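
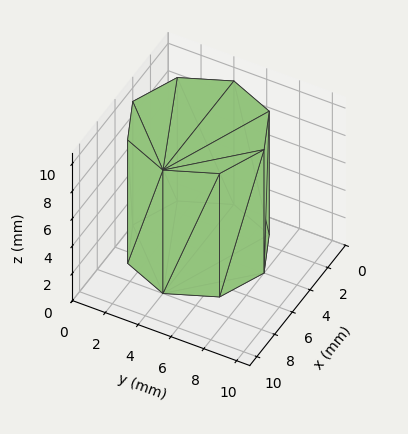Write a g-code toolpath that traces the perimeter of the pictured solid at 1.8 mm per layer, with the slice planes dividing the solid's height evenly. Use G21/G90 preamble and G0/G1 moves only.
Reading the render: the shape is a regular 8-sided prism (a cylinder approximated with 8 flat sides), circumscribed radius ≈ 4 mm, height ≈ 9 mm (dimensions read to the nearest mm from the axis ticks). For the g-code, the solid's height is divided into equal slices at the stated Δz and each level perimeter traced with G1 moves after a G0 lift.

; perimeter-only toolpath
G21 ; units = mm
G90 ; absolute positioning
G28 ; home
; layer 1
G0 Z1.8
G0 X8.0 Y4.0
G1 X6.8 Y6.8
G1 X4.0 Y8.0
G1 X1.2 Y6.8
G1 X0.0 Y4.0
G1 X1.2 Y1.2
G1 X4.0 Y0.0
G1 X6.8 Y1.2
G1 X8.0 Y4.0
; layer 2
G0 Z3.6
G0 X8.0 Y4.0
G1 X6.8 Y6.8
G1 X4.0 Y8.0
G1 X1.2 Y6.8
G1 X0.0 Y4.0
G1 X1.2 Y1.2
G1 X4.0 Y0.0
G1 X6.8 Y1.2
G1 X8.0 Y4.0
; layer 3
G0 Z5.4
G0 X8.0 Y4.0
G1 X6.8 Y6.8
G1 X4.0 Y8.0
G1 X1.2 Y6.8
G1 X0.0 Y4.0
G1 X1.2 Y1.2
G1 X4.0 Y0.0
G1 X6.8 Y1.2
G1 X8.0 Y4.0
; layer 4
G0 Z7.2
G0 X8.0 Y4.0
G1 X6.8 Y6.8
G1 X4.0 Y8.0
G1 X1.2 Y6.8
G1 X0.0 Y4.0
G1 X1.2 Y1.2
G1 X4.0 Y0.0
G1 X6.8 Y1.2
G1 X8.0 Y4.0
; layer 5
G0 Z9.0
G0 X8.0 Y4.0
G1 X6.8 Y6.8
G1 X4.0 Y8.0
G1 X1.2 Y6.8
G1 X0.0 Y4.0
G1 X1.2 Y1.2
G1 X4.0 Y0.0
G1 X6.8 Y1.2
G1 X8.0 Y4.0
M2 ; end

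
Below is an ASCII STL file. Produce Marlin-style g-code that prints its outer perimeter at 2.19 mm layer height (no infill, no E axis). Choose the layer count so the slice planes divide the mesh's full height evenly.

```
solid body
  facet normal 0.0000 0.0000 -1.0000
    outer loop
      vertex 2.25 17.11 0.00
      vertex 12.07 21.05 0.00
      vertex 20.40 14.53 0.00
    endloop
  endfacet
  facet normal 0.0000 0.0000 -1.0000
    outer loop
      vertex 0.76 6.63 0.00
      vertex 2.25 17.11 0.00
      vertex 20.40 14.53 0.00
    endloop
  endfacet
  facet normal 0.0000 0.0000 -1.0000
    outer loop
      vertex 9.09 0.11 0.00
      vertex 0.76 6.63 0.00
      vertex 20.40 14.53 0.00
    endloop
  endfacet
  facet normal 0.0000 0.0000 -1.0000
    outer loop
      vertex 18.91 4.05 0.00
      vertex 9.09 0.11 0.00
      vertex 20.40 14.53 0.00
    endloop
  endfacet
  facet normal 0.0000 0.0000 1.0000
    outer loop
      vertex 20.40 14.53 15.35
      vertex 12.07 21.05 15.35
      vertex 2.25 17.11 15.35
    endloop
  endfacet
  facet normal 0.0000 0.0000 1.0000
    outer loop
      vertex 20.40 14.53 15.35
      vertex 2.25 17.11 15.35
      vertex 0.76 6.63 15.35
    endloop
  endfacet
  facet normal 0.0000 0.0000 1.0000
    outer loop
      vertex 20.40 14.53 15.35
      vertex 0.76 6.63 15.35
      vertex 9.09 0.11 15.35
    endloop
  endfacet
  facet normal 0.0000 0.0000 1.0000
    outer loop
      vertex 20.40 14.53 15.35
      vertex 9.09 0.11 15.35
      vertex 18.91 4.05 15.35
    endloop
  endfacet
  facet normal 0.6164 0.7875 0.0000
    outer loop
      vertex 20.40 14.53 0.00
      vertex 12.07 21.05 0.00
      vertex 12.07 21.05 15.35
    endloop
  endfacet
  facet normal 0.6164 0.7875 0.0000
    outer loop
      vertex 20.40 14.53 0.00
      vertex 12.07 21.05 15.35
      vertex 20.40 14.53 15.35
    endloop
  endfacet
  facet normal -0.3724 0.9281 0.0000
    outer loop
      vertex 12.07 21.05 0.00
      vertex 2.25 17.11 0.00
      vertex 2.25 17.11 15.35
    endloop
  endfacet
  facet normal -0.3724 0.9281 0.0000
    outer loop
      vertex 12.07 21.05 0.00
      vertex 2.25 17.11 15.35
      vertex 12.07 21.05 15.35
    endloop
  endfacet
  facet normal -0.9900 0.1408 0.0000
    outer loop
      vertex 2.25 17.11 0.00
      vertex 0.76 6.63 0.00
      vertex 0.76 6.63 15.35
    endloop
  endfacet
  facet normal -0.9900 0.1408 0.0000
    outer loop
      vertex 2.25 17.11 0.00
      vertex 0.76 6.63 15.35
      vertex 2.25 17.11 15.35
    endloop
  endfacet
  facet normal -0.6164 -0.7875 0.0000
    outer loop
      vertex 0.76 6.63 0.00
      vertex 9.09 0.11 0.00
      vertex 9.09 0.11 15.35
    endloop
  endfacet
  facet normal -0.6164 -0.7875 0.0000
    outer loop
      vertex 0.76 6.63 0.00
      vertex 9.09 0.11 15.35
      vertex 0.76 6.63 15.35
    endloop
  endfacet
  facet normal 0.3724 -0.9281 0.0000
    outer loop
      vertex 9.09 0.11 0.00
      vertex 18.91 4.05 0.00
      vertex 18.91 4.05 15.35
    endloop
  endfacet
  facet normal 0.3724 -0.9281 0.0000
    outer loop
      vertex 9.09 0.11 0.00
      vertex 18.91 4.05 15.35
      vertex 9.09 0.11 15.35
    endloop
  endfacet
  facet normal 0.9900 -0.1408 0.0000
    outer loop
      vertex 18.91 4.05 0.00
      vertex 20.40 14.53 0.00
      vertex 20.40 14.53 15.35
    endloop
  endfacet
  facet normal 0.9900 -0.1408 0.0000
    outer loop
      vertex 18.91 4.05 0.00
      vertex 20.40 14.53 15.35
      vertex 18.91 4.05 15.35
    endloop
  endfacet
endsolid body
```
; perimeter-only toolpath
G21 ; units = mm
G90 ; absolute positioning
G28 ; home
; layer 1
G0 Z2.19
G0 X20.40 Y14.53
G1 X12.07 Y21.05
G1 X2.25 Y17.11
G1 X0.76 Y6.63
G1 X9.09 Y0.11
G1 X18.91 Y4.05
G1 X20.40 Y14.53
; layer 2
G0 Z4.39
G0 X20.40 Y14.53
G1 X12.07 Y21.05
G1 X2.25 Y17.11
G1 X0.76 Y6.63
G1 X9.09 Y0.11
G1 X18.91 Y4.05
G1 X20.40 Y14.53
; layer 3
G0 Z6.58
G0 X20.40 Y14.53
G1 X12.07 Y21.05
G1 X2.25 Y17.11
G1 X0.76 Y6.63
G1 X9.09 Y0.11
G1 X18.91 Y4.05
G1 X20.40 Y14.53
; layer 4
G0 Z8.77
G0 X20.40 Y14.53
G1 X12.07 Y21.05
G1 X2.25 Y17.11
G1 X0.76 Y6.63
G1 X9.09 Y0.11
G1 X18.91 Y4.05
G1 X20.40 Y14.53
; layer 5
G0 Z10.96
G0 X20.40 Y14.53
G1 X12.07 Y21.05
G1 X2.25 Y17.11
G1 X0.76 Y6.63
G1 X9.09 Y0.11
G1 X18.91 Y4.05
G1 X20.40 Y14.53
; layer 6
G0 Z13.16
G0 X20.40 Y14.53
G1 X12.07 Y21.05
G1 X2.25 Y17.11
G1 X0.76 Y6.63
G1 X9.09 Y0.11
G1 X18.91 Y4.05
G1 X20.40 Y14.53
; layer 7
G0 Z15.35
G0 X20.40 Y14.53
G1 X12.07 Y21.05
G1 X2.25 Y17.11
G1 X0.76 Y6.63
G1 X9.09 Y0.11
G1 X18.91 Y4.05
G1 X20.40 Y14.53
M2 ; end

The solid is a regular 6-sided prism (a cylinder approximated with 6 flat sides), circumscribed radius ≈ 10.6 mm, height ≈ 15.3 mm. Slicing at Δz = 2.19 mm — 7 equal slices spanning the solid's height, so layer i sits at z = i·h/7 — gives 7 non-empty perimeters. Each is a 6-segment closed polygon; G0 lifts to the layer z and rapids to the start vertex, then G1 traces the edges.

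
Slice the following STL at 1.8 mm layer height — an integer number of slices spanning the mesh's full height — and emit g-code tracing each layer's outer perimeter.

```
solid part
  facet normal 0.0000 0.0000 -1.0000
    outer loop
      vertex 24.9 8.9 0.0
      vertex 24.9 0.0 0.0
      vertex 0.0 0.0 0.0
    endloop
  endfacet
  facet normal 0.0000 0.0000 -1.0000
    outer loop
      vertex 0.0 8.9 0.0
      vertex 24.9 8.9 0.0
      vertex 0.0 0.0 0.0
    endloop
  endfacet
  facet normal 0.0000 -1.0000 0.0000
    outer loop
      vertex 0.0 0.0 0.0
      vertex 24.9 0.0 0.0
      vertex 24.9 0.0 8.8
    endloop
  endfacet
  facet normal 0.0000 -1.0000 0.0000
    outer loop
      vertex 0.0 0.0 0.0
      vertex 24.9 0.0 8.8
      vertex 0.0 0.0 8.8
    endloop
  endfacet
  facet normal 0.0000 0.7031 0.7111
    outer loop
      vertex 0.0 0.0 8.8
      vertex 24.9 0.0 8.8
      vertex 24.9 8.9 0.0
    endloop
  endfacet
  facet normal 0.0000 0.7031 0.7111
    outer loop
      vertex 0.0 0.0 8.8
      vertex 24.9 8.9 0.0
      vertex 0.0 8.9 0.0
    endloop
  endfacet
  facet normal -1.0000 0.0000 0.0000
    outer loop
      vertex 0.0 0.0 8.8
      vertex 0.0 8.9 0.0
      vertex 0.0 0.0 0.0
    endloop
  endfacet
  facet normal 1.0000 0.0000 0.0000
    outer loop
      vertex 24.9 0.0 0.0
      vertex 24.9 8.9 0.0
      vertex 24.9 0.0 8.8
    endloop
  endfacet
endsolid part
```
; perimeter-only toolpath
G21 ; units = mm
G90 ; absolute positioning
G28 ; home
; layer 1
G0 Z1.8
G0 X0.0 Y0.0
G1 X24.9 Y0.0
G1 X24.9 Y7.1
G1 X0.0 Y7.1
G1 X0.0 Y0.0
; layer 2
G0 Z3.5
G0 X0.0 Y0.0
G1 X24.9 Y0.0
G1 X24.9 Y5.3
G1 X0.0 Y5.3
G1 X0.0 Y0.0
; layer 3
G0 Z5.3
G0 X0.0 Y0.0
G1 X24.9 Y0.0
G1 X24.9 Y3.6
G1 X0.0 Y3.6
G1 X0.0 Y0.0
; layer 4
G0 Z7.0
G0 X0.0 Y0.0
G1 X24.9 Y0.0
G1 X24.9 Y1.8
G1 X0.0 Y1.8
G1 X0.0 Y0.0
M2 ; end

The solid is a wedge (ramp): 24.9 × 8.9 mm base, rising to 8.8 mm along the y=0 edge and sloping linearly to z=0 at y=8.9. Slicing at Δz = 1.8 mm — 5 equal slices spanning the solid's height, so layer i sits at z = i·h/5 — gives 4 non-empty perimeters. Each is a 4-segment closed polygon; G0 lifts to the layer z and rapids to the start vertex, then G1 traces the edges. The cross-section shrinks linearly with z (the slice at the apex is degenerate and omitted).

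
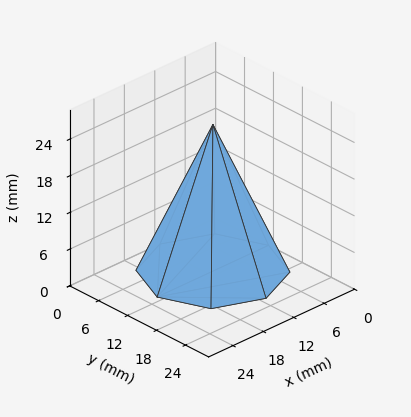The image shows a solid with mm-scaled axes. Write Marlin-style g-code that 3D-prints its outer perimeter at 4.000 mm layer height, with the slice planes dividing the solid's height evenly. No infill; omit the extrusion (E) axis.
Reading the render: the shape is a regular 8-sided pyramid, base circumscribed radius ≈ 11 mm, apex at z ≈ 24 mm (dimensions read to the nearest mm from the axis ticks). For the g-code, the solid's height is divided into equal slices at the stated Δz and each level perimeter traced with G1 moves after a G0 lift.

; perimeter-only toolpath
G21 ; units = mm
G90 ; absolute positioning
G28 ; home
; layer 1
G0 Z4.000
G0 X20.167 Y11.000
G1 X17.482 Y17.482
G1 X11.000 Y20.167
G1 X4.518 Y17.482
G1 X1.833 Y11.000
G1 X4.518 Y4.518
G1 X11.000 Y1.833
G1 X17.482 Y4.518
G1 X20.167 Y11.000
; layer 2
G0 Z8.000
G0 X18.333 Y11.000
G1 X16.185 Y16.185
G1 X11.000 Y18.333
G1 X5.815 Y16.185
G1 X3.667 Y11.000
G1 X5.815 Y5.815
G1 X11.000 Y3.667
G1 X16.185 Y5.815
G1 X18.333 Y11.000
; layer 3
G0 Z12.000
G0 X16.500 Y11.000
G1 X14.889 Y14.889
G1 X11.000 Y16.500
G1 X7.111 Y14.889
G1 X5.500 Y11.000
G1 X7.111 Y7.111
G1 X11.000 Y5.500
G1 X14.889 Y7.111
G1 X16.500 Y11.000
; layer 4
G0 Z16.000
G0 X14.667 Y11.000
G1 X13.593 Y13.593
G1 X11.000 Y14.667
G1 X8.407 Y13.593
G1 X7.333 Y11.000
G1 X8.407 Y8.407
G1 X11.000 Y7.333
G1 X13.593 Y8.407
G1 X14.667 Y11.000
; layer 5
G0 Z20.000
G0 X12.833 Y11.000
G1 X12.296 Y12.296
G1 X11.000 Y12.833
G1 X9.704 Y12.296
G1 X9.167 Y11.000
G1 X9.704 Y9.704
G1 X11.000 Y9.167
G1 X12.296 Y9.704
G1 X12.833 Y11.000
M2 ; end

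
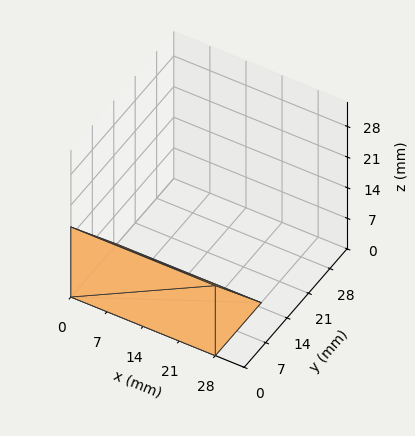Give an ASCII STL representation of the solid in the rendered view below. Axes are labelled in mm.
Reading the render: the shape is a wedge (ramp): 28 × 15 mm base, rising to 16 mm along the y=0 edge and sloping linearly to z=0 at y=15 (dimensions read to the nearest mm from the axis ticks). For the STL, each face is triangulated and given an outward normal.

solid part
  facet normal 0.0000 0.0000 -1.0000
    outer loop
      vertex 28.0 15.0 0.0
      vertex 28.0 0.0 0.0
      vertex 0.0 0.0 0.0
    endloop
  endfacet
  facet normal 0.0000 0.0000 -1.0000
    outer loop
      vertex 0.0 15.0 0.0
      vertex 28.0 15.0 0.0
      vertex 0.0 0.0 0.0
    endloop
  endfacet
  facet normal 0.0000 -1.0000 0.0000
    outer loop
      vertex 0.0 0.0 0.0
      vertex 28.0 0.0 0.0
      vertex 28.0 0.0 16.0
    endloop
  endfacet
  facet normal 0.0000 -1.0000 0.0000
    outer loop
      vertex 0.0 0.0 0.0
      vertex 28.0 0.0 16.0
      vertex 0.0 0.0 16.0
    endloop
  endfacet
  facet normal 0.0000 0.7295 0.6839
    outer loop
      vertex 0.0 0.0 16.0
      vertex 28.0 0.0 16.0
      vertex 28.0 15.0 0.0
    endloop
  endfacet
  facet normal 0.0000 0.7295 0.6839
    outer loop
      vertex 0.0 0.0 16.0
      vertex 28.0 15.0 0.0
      vertex 0.0 15.0 0.0
    endloop
  endfacet
  facet normal -1.0000 0.0000 0.0000
    outer loop
      vertex 0.0 0.0 16.0
      vertex 0.0 15.0 0.0
      vertex 0.0 0.0 0.0
    endloop
  endfacet
  facet normal 1.0000 0.0000 0.0000
    outer loop
      vertex 28.0 0.0 0.0
      vertex 28.0 15.0 0.0
      vertex 28.0 0.0 16.0
    endloop
  endfacet
endsolid part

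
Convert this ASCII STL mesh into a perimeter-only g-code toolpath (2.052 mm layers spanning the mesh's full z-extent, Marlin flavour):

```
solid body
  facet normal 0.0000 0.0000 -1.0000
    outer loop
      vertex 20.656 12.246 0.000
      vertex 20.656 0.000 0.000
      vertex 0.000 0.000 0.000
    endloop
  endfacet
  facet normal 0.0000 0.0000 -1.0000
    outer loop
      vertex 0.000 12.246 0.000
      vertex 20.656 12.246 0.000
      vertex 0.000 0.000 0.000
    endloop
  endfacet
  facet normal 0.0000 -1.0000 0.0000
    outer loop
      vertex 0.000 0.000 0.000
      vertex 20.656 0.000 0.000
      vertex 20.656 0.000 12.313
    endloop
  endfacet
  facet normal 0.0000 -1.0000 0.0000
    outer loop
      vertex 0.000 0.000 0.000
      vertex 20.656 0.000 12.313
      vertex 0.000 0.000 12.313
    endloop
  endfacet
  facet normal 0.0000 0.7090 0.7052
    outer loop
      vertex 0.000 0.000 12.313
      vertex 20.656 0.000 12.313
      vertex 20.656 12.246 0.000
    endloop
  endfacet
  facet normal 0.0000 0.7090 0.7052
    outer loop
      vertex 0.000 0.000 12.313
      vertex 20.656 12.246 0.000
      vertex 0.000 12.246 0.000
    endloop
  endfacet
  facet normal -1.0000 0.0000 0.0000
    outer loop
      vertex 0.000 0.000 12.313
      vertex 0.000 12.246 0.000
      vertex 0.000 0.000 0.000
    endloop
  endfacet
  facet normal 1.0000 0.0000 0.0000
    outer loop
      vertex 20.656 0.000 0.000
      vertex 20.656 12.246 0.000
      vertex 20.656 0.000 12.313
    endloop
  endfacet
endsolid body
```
; perimeter-only toolpath
G21 ; units = mm
G90 ; absolute positioning
G28 ; home
; layer 1
G0 Z2.052
G0 X0.000 Y0.000
G1 X20.656 Y0.000
G1 X20.656 Y10.205
G1 X0.000 Y10.205
G1 X0.000 Y0.000
; layer 2
G0 Z4.104
G0 X0.000 Y0.000
G1 X20.656 Y0.000
G1 X20.656 Y8.164
G1 X0.000 Y8.164
G1 X0.000 Y0.000
; layer 3
G0 Z6.157
G0 X0.000 Y0.000
G1 X20.656 Y0.000
G1 X20.656 Y6.123
G1 X0.000 Y6.123
G1 X0.000 Y0.000
; layer 4
G0 Z8.209
G0 X0.000 Y0.000
G1 X20.656 Y0.000
G1 X20.656 Y4.082
G1 X0.000 Y4.082
G1 X0.000 Y0.000
; layer 5
G0 Z10.261
G0 X0.000 Y0.000
G1 X20.656 Y0.000
G1 X20.656 Y2.041
G1 X0.000 Y2.041
G1 X0.000 Y0.000
M2 ; end

The solid is a wedge (ramp): 20.7 × 12.2 mm base, rising to 12.3 mm along the y=0 edge and sloping linearly to z=0 at y=12.2. Slicing at Δz = 2.052 mm — 6 equal slices spanning the solid's height, so layer i sits at z = i·h/6 — gives 5 non-empty perimeters. Each is a 4-segment closed polygon; G0 lifts to the layer z and rapids to the start vertex, then G1 traces the edges. The cross-section shrinks linearly with z (the slice at the apex is degenerate and omitted).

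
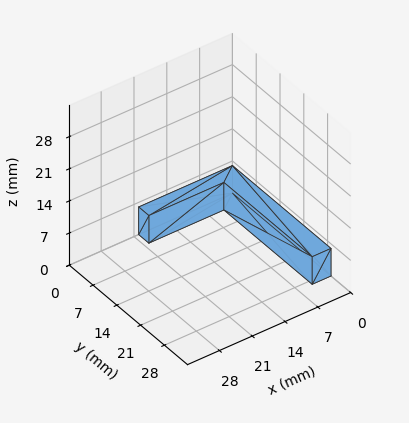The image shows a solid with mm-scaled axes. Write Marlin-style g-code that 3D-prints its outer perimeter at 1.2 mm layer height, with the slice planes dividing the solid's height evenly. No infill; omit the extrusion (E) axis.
Reading the render: the shape is an L-shaped prism: outer 20 × 29 mm, arm thicknesses ≈ 3 mm (horizontal) and 4 mm (vertical), extruded 6 mm in z (dimensions read to the nearest mm from the axis ticks). For the g-code, the solid's height is divided into equal slices at the stated Δz and each level perimeter traced with G1 moves after a G0 lift.

; perimeter-only toolpath
G21 ; units = mm
G90 ; absolute positioning
G28 ; home
; layer 1
G0 Z1.2
G0 X0.0 Y0.0
G1 X20.0 Y0.0
G1 X20.0 Y3.0
G1 X4.0 Y3.0
G1 X4.0 Y29.0
G1 X0.0 Y29.0
G1 X0.0 Y0.0
; layer 2
G0 Z2.4
G0 X0.0 Y0.0
G1 X20.0 Y0.0
G1 X20.0 Y3.0
G1 X4.0 Y3.0
G1 X4.0 Y29.0
G1 X0.0 Y29.0
G1 X0.0 Y0.0
; layer 3
G0 Z3.6
G0 X0.0 Y0.0
G1 X20.0 Y0.0
G1 X20.0 Y3.0
G1 X4.0 Y3.0
G1 X4.0 Y29.0
G1 X0.0 Y29.0
G1 X0.0 Y0.0
; layer 4
G0 Z4.8
G0 X0.0 Y0.0
G1 X20.0 Y0.0
G1 X20.0 Y3.0
G1 X4.0 Y3.0
G1 X4.0 Y29.0
G1 X0.0 Y29.0
G1 X0.0 Y0.0
; layer 5
G0 Z6.0
G0 X0.0 Y0.0
G1 X20.0 Y0.0
G1 X20.0 Y3.0
G1 X4.0 Y3.0
G1 X4.0 Y29.0
G1 X0.0 Y29.0
G1 X0.0 Y0.0
M2 ; end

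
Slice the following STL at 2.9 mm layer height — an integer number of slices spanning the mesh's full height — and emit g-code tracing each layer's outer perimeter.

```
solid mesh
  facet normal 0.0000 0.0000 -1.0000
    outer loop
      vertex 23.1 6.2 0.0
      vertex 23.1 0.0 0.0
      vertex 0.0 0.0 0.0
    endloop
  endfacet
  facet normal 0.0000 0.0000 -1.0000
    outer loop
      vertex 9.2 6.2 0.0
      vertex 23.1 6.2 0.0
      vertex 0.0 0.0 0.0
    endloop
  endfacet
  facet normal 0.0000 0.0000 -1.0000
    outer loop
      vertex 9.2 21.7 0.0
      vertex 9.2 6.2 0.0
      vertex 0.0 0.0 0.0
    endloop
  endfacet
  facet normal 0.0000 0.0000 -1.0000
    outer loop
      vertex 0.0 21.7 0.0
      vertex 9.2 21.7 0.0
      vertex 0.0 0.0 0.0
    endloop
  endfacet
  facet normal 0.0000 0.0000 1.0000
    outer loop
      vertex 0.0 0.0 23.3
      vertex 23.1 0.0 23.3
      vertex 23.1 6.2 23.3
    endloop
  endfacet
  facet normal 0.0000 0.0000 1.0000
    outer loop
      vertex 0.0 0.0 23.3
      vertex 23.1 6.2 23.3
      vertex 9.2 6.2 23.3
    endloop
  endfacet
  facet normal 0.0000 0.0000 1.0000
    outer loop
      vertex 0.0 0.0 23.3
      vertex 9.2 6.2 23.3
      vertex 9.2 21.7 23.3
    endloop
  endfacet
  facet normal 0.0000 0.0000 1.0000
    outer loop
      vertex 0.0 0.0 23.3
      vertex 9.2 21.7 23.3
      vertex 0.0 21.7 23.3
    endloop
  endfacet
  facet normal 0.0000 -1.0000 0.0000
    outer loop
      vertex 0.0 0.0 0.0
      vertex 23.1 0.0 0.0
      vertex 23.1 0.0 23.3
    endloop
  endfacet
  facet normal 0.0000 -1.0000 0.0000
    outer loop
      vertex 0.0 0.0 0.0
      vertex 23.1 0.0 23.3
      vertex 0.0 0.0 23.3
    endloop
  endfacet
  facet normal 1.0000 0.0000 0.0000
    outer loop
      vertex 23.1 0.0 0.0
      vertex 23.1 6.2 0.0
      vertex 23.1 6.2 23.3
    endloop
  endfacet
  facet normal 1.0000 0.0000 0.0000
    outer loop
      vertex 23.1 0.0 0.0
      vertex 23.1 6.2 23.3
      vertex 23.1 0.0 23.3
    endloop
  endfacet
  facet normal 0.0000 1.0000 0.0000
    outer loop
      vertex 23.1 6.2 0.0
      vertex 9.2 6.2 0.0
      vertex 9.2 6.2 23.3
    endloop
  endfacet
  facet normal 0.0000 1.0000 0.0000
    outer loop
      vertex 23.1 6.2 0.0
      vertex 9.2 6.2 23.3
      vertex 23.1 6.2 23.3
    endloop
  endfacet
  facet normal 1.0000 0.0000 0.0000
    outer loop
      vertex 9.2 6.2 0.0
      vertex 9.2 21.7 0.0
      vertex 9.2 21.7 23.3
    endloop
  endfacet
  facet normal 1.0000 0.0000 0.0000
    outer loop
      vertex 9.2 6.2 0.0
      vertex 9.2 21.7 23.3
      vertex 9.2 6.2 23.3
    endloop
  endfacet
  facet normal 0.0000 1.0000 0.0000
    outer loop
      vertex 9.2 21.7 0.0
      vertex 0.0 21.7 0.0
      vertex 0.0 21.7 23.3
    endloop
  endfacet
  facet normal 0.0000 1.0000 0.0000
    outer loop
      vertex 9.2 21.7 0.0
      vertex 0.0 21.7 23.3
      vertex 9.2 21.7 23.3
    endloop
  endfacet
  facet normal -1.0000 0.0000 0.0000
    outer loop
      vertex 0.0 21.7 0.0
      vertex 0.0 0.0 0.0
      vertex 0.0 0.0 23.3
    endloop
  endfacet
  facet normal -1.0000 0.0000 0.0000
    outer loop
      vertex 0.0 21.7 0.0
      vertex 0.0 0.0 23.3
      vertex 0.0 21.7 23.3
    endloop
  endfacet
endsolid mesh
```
; perimeter-only toolpath
G21 ; units = mm
G90 ; absolute positioning
G28 ; home
; layer 1
G0 Z2.9
G0 X0.0 Y0.0
G1 X23.1 Y0.0
G1 X23.1 Y6.2
G1 X9.2 Y6.2
G1 X9.2 Y21.7
G1 X0.0 Y21.7
G1 X0.0 Y0.0
; layer 2
G0 Z5.8
G0 X0.0 Y0.0
G1 X23.1 Y0.0
G1 X23.1 Y6.2
G1 X9.2 Y6.2
G1 X9.2 Y21.7
G1 X0.0 Y21.7
G1 X0.0 Y0.0
; layer 3
G0 Z8.7
G0 X0.0 Y0.0
G1 X23.1 Y0.0
G1 X23.1 Y6.2
G1 X9.2 Y6.2
G1 X9.2 Y21.7
G1 X0.0 Y21.7
G1 X0.0 Y0.0
; layer 4
G0 Z11.7
G0 X0.0 Y0.0
G1 X23.1 Y0.0
G1 X23.1 Y6.2
G1 X9.2 Y6.2
G1 X9.2 Y21.7
G1 X0.0 Y21.7
G1 X0.0 Y0.0
; layer 5
G0 Z14.6
G0 X0.0 Y0.0
G1 X23.1 Y0.0
G1 X23.1 Y6.2
G1 X9.2 Y6.2
G1 X9.2 Y21.7
G1 X0.0 Y21.7
G1 X0.0 Y0.0
; layer 6
G0 Z17.5
G0 X0.0 Y0.0
G1 X23.1 Y0.0
G1 X23.1 Y6.2
G1 X9.2 Y6.2
G1 X9.2 Y21.7
G1 X0.0 Y21.7
G1 X0.0 Y0.0
; layer 7
G0 Z20.4
G0 X0.0 Y0.0
G1 X23.1 Y0.0
G1 X23.1 Y6.2
G1 X9.2 Y6.2
G1 X9.2 Y21.7
G1 X0.0 Y21.7
G1 X0.0 Y0.0
; layer 8
G0 Z23.3
G0 X0.0 Y0.0
G1 X23.1 Y0.0
G1 X23.1 Y6.2
G1 X9.2 Y6.2
G1 X9.2 Y21.7
G1 X0.0 Y21.7
G1 X0.0 Y0.0
M2 ; end

The solid is an L-shaped prism: outer 23.1 × 21.7 mm, arm thicknesses ≈ 6.2 mm (horizontal) and 9.2 mm (vertical), extruded 23.3 mm in z. Slicing at Δz = 2.9 mm — 8 equal slices spanning the solid's height, so layer i sits at z = i·h/8 — gives 8 non-empty perimeters. Each is a 6-segment closed polygon; G0 lifts to the layer z and rapids to the start vertex, then G1 traces the edges.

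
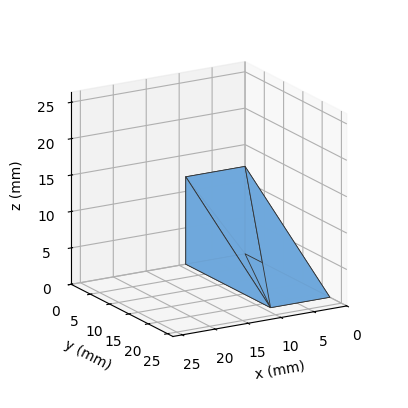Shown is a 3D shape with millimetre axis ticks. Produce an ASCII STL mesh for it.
Reading the render: the shape is a wedge (ramp): 9 × 22 mm base, rising to 12 mm along the y=0 edge and sloping linearly to z=0 at y=22 (dimensions read to the nearest mm from the axis ticks). For the STL, each face is triangulated and given an outward normal.

solid part
  facet normal 0.0000 0.0000 -1.0000
    outer loop
      vertex 9.000 22.000 0.000
      vertex 9.000 0.000 0.000
      vertex 0.000 0.000 0.000
    endloop
  endfacet
  facet normal 0.0000 0.0000 -1.0000
    outer loop
      vertex 0.000 22.000 0.000
      vertex 9.000 22.000 0.000
      vertex 0.000 0.000 0.000
    endloop
  endfacet
  facet normal 0.0000 -1.0000 0.0000
    outer loop
      vertex 0.000 0.000 0.000
      vertex 9.000 0.000 0.000
      vertex 9.000 0.000 12.000
    endloop
  endfacet
  facet normal 0.0000 -1.0000 0.0000
    outer loop
      vertex 0.000 0.000 0.000
      vertex 9.000 0.000 12.000
      vertex 0.000 0.000 12.000
    endloop
  endfacet
  facet normal 0.0000 0.4789 0.8779
    outer loop
      vertex 0.000 0.000 12.000
      vertex 9.000 0.000 12.000
      vertex 9.000 22.000 0.000
    endloop
  endfacet
  facet normal 0.0000 0.4789 0.8779
    outer loop
      vertex 0.000 0.000 12.000
      vertex 9.000 22.000 0.000
      vertex 0.000 22.000 0.000
    endloop
  endfacet
  facet normal -1.0000 0.0000 0.0000
    outer loop
      vertex 0.000 0.000 12.000
      vertex 0.000 22.000 0.000
      vertex 0.000 0.000 0.000
    endloop
  endfacet
  facet normal 1.0000 0.0000 0.0000
    outer loop
      vertex 9.000 0.000 0.000
      vertex 9.000 22.000 0.000
      vertex 9.000 0.000 12.000
    endloop
  endfacet
endsolid part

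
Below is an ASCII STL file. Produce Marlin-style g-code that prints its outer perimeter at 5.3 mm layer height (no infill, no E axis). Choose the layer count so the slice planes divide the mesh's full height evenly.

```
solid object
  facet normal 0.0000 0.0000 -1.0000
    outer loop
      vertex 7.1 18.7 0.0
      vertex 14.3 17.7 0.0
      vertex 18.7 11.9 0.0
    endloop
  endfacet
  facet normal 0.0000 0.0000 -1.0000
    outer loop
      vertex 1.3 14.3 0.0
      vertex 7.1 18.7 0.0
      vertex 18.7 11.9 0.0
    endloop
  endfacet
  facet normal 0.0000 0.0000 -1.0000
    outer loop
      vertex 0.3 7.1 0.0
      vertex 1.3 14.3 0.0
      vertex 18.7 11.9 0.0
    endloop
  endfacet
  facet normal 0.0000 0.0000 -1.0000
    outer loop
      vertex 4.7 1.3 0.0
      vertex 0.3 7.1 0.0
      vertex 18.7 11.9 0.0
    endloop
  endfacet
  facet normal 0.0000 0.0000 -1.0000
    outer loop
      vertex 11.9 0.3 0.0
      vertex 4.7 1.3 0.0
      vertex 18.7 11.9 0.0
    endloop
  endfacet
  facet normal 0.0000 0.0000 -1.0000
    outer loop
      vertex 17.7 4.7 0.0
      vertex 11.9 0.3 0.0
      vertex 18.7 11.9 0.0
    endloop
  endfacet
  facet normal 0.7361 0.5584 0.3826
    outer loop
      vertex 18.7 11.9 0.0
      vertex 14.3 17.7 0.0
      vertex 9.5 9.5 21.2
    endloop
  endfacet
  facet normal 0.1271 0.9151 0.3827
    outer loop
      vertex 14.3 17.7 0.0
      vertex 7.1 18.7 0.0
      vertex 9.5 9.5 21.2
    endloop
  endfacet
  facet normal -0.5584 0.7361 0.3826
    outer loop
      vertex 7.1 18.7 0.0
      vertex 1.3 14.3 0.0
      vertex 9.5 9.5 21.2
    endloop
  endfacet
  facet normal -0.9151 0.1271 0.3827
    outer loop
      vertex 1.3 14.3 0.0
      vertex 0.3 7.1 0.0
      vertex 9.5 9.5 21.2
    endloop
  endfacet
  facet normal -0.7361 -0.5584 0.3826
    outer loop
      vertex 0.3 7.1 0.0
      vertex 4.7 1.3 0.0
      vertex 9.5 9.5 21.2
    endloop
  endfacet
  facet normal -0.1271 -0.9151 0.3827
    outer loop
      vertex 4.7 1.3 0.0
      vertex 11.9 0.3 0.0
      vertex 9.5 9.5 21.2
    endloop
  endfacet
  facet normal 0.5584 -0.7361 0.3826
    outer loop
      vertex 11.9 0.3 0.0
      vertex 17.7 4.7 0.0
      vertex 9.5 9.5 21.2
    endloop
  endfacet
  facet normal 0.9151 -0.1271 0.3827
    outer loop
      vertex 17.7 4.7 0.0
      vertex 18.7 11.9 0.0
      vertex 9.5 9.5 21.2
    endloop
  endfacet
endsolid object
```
; perimeter-only toolpath
G21 ; units = mm
G90 ; absolute positioning
G28 ; home
; layer 1
G0 Z5.3
G0 X16.4 Y11.3
G1 X13.1 Y15.6
G1 X7.7 Y16.4
G1 X3.4 Y13.1
G1 X2.6 Y7.7
G1 X5.9 Y3.4
G1 X11.3 Y2.6
G1 X15.6 Y5.9
G1 X16.4 Y11.3
; layer 2
G0 Z10.6
G0 X14.1 Y10.7
G1 X11.9 Y13.6
G1 X8.3 Y14.1
G1 X5.4 Y11.9
G1 X4.9 Y8.3
G1 X7.1 Y5.4
G1 X10.7 Y4.9
G1 X13.6 Y7.1
G1 X14.1 Y10.7
; layer 3
G0 Z15.9
G0 X11.8 Y10.1
G1 X10.7 Y11.6
G1 X8.9 Y11.8
G1 X7.5 Y10.7
G1 X7.2 Y8.9
G1 X8.3 Y7.5
G1 X10.1 Y7.2
G1 X11.6 Y8.3
G1 X11.8 Y10.1
M2 ; end

The solid is a regular 8-sided pyramid, base circumscribed radius ≈ 9.5 mm, apex at z ≈ 21.2 mm. Slicing at Δz = 5.3 mm — 4 equal slices spanning the solid's height, so layer i sits at z = i·h/4 — gives 3 non-empty perimeters. Each is a 8-segment closed polygon; G0 lifts to the layer z and rapids to the start vertex, then G1 traces the edges. The cross-section shrinks linearly with z (the slice at the apex is degenerate and omitted).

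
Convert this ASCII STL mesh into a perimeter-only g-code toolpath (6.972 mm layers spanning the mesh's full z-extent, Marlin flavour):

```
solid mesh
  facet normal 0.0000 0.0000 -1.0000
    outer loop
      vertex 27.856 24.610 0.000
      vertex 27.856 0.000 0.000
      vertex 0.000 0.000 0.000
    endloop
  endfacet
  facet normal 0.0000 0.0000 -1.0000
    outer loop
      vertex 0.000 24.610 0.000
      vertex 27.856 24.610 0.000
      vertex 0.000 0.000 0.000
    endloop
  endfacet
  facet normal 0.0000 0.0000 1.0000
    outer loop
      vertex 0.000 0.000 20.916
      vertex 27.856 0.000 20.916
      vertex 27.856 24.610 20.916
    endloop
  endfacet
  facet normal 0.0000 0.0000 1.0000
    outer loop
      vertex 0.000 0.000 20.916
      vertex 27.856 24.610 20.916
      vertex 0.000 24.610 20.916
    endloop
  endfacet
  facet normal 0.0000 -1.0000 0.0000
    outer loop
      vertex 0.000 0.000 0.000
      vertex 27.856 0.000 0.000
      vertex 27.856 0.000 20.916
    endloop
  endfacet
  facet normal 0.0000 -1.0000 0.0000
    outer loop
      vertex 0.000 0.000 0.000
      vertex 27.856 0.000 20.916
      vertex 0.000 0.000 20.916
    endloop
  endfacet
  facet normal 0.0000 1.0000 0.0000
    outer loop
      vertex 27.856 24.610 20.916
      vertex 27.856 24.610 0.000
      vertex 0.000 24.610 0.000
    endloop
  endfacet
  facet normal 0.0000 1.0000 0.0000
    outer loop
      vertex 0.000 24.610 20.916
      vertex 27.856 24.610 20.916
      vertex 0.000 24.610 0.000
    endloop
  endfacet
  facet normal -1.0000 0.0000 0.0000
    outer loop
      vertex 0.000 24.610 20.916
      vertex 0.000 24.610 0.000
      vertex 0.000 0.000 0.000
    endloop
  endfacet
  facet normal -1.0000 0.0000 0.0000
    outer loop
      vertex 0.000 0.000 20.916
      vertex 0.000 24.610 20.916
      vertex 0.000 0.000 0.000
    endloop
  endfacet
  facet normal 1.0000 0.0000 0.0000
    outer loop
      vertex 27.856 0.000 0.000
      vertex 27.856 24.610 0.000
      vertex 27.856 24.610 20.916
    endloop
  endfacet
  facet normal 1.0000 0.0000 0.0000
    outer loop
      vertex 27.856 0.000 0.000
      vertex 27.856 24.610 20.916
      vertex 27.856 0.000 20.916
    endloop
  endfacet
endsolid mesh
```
; perimeter-only toolpath
G21 ; units = mm
G90 ; absolute positioning
G28 ; home
; layer 1
G0 Z6.972
G0 X0.000 Y0.000
G1 X27.856 Y0.000
G1 X27.856 Y24.610
G1 X0.000 Y24.610
G1 X0.000 Y0.000
; layer 2
G0 Z13.944
G0 X0.000 Y0.000
G1 X27.856 Y0.000
G1 X27.856 Y24.610
G1 X0.000 Y24.610
G1 X0.000 Y0.000
; layer 3
G0 Z20.916
G0 X0.000 Y0.000
G1 X27.856 Y0.000
G1 X27.856 Y24.610
G1 X0.000 Y24.610
G1 X0.000 Y0.000
M2 ; end

The solid is a rectangular box, roughly 27.9 × 24.6 mm footprint and 20.9 mm tall. Slicing at Δz = 6.972 mm — 3 equal slices spanning the solid's height, so layer i sits at z = i·h/3 — gives 3 non-empty perimeters. Each is a 4-segment closed polygon; G0 lifts to the layer z and rapids to the start vertex, then G1 traces the edges.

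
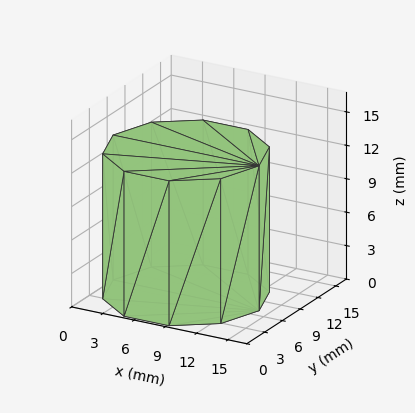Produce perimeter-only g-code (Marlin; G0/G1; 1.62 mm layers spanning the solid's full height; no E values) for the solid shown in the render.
Reading the render: the shape is a regular 10-sided prism (a cylinder approximated with 10 flat sides), circumscribed radius ≈ 7 mm, height ≈ 13 mm (dimensions read to the nearest mm from the axis ticks). For the g-code, the solid's height is divided into equal slices at the stated Δz and each level perimeter traced with G1 moves after a G0 lift.

; perimeter-only toolpath
G21 ; units = mm
G90 ; absolute positioning
G28 ; home
; layer 1
G0 Z1.62
G0 X14.00 Y7.00
G1 X12.66 Y11.11
G1 X9.16 Y13.66
G1 X4.84 Y13.66
G1 X1.34 Y11.11
G1 X0.00 Y7.00
G1 X1.34 Y2.89
G1 X4.84 Y0.34
G1 X9.16 Y0.34
G1 X12.66 Y2.89
G1 X14.00 Y7.00
; layer 2
G0 Z3.25
G0 X14.00 Y7.00
G1 X12.66 Y11.11
G1 X9.16 Y13.66
G1 X4.84 Y13.66
G1 X1.34 Y11.11
G1 X0.00 Y7.00
G1 X1.34 Y2.89
G1 X4.84 Y0.34
G1 X9.16 Y0.34
G1 X12.66 Y2.89
G1 X14.00 Y7.00
; layer 3
G0 Z4.88
G0 X14.00 Y7.00
G1 X12.66 Y11.11
G1 X9.16 Y13.66
G1 X4.84 Y13.66
G1 X1.34 Y11.11
G1 X0.00 Y7.00
G1 X1.34 Y2.89
G1 X4.84 Y0.34
G1 X9.16 Y0.34
G1 X12.66 Y2.89
G1 X14.00 Y7.00
; layer 4
G0 Z6.50
G0 X14.00 Y7.00
G1 X12.66 Y11.11
G1 X9.16 Y13.66
G1 X4.84 Y13.66
G1 X1.34 Y11.11
G1 X0.00 Y7.00
G1 X1.34 Y2.89
G1 X4.84 Y0.34
G1 X9.16 Y0.34
G1 X12.66 Y2.89
G1 X14.00 Y7.00
; layer 5
G0 Z8.12
G0 X14.00 Y7.00
G1 X12.66 Y11.11
G1 X9.16 Y13.66
G1 X4.84 Y13.66
G1 X1.34 Y11.11
G1 X0.00 Y7.00
G1 X1.34 Y2.89
G1 X4.84 Y0.34
G1 X9.16 Y0.34
G1 X12.66 Y2.89
G1 X14.00 Y7.00
; layer 6
G0 Z9.75
G0 X14.00 Y7.00
G1 X12.66 Y11.11
G1 X9.16 Y13.66
G1 X4.84 Y13.66
G1 X1.34 Y11.11
G1 X0.00 Y7.00
G1 X1.34 Y2.89
G1 X4.84 Y0.34
G1 X9.16 Y0.34
G1 X12.66 Y2.89
G1 X14.00 Y7.00
; layer 7
G0 Z11.38
G0 X14.00 Y7.00
G1 X12.66 Y11.11
G1 X9.16 Y13.66
G1 X4.84 Y13.66
G1 X1.34 Y11.11
G1 X0.00 Y7.00
G1 X1.34 Y2.89
G1 X4.84 Y0.34
G1 X9.16 Y0.34
G1 X12.66 Y2.89
G1 X14.00 Y7.00
; layer 8
G0 Z13.00
G0 X14.00 Y7.00
G1 X12.66 Y11.11
G1 X9.16 Y13.66
G1 X4.84 Y13.66
G1 X1.34 Y11.11
G1 X0.00 Y7.00
G1 X1.34 Y2.89
G1 X4.84 Y0.34
G1 X9.16 Y0.34
G1 X12.66 Y2.89
G1 X14.00 Y7.00
M2 ; end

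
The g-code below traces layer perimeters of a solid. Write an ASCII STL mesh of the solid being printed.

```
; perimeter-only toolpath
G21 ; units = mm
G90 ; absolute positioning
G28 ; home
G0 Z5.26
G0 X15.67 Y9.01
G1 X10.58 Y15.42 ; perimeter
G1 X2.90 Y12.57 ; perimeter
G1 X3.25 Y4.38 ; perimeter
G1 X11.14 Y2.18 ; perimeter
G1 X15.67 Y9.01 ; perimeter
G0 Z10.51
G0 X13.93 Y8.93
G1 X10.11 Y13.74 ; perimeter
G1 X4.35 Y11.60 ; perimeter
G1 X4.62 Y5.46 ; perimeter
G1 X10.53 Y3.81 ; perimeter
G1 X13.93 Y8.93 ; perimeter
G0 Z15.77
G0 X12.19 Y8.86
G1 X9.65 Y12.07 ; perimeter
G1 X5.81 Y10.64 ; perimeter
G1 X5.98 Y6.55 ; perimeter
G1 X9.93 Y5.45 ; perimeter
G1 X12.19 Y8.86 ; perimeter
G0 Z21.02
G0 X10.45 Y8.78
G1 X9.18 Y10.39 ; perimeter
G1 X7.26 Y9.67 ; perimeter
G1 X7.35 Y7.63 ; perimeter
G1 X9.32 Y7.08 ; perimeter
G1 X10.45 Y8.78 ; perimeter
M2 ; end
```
solid part
  facet normal 0.0000 0.0000 -1.0000
    outer loop
      vertex 1.45 13.53 0.00
      vertex 11.05 17.10 0.00
      vertex 17.41 9.08 0.00
    endloop
  endfacet
  facet normal 0.0000 0.0000 -1.0000
    outer loop
      vertex 1.89 3.30 0.00
      vertex 1.45 13.53 0.00
      vertex 17.41 9.08 0.00
    endloop
  endfacet
  facet normal 0.0000 0.0000 -1.0000
    outer loop
      vertex 11.75 0.55 0.00
      vertex 1.89 3.30 0.00
      vertex 17.41 9.08 0.00
    endloop
  endfacet
  facet normal 0.7568 0.6002 0.2590
    outer loop
      vertex 17.41 9.08 0.00
      vertex 11.05 17.10 0.00
      vertex 8.71 8.71 26.28
    endloop
  endfacet
  facet normal -0.3367 0.9053 0.2590
    outer loop
      vertex 11.05 17.10 0.00
      vertex 1.45 13.53 0.00
      vertex 8.71 8.71 26.28
    endloop
  endfacet
  facet normal -0.9650 -0.0415 0.2590
    outer loop
      vertex 1.45 13.53 0.00
      vertex 1.89 3.30 0.00
      vertex 8.71 8.71 26.28
    endloop
  endfacet
  facet normal -0.2595 -0.9304 0.2589
    outer loop
      vertex 1.89 3.30 0.00
      vertex 11.75 0.55 0.00
      vertex 8.71 8.71 26.28
    endloop
  endfacet
  facet normal 0.8048 -0.5340 0.2589
    outer loop
      vertex 11.75 0.55 0.00
      vertex 17.41 9.08 0.00
      vertex 8.71 8.71 26.28
    endloop
  endfacet
endsolid part

The G0 Z moves step by Δz≈5.26 mm. The G1 loops shrink linearly with z, so the solid tapers from its base footprint up to z≈26.3. Closing with a flat bottom cap and the tapered top and triangulating gives 8 facets — a regular 5-sided pyramid, base circumscribed radius ≈ 8.71 mm, apex at z ≈ 26.3 mm.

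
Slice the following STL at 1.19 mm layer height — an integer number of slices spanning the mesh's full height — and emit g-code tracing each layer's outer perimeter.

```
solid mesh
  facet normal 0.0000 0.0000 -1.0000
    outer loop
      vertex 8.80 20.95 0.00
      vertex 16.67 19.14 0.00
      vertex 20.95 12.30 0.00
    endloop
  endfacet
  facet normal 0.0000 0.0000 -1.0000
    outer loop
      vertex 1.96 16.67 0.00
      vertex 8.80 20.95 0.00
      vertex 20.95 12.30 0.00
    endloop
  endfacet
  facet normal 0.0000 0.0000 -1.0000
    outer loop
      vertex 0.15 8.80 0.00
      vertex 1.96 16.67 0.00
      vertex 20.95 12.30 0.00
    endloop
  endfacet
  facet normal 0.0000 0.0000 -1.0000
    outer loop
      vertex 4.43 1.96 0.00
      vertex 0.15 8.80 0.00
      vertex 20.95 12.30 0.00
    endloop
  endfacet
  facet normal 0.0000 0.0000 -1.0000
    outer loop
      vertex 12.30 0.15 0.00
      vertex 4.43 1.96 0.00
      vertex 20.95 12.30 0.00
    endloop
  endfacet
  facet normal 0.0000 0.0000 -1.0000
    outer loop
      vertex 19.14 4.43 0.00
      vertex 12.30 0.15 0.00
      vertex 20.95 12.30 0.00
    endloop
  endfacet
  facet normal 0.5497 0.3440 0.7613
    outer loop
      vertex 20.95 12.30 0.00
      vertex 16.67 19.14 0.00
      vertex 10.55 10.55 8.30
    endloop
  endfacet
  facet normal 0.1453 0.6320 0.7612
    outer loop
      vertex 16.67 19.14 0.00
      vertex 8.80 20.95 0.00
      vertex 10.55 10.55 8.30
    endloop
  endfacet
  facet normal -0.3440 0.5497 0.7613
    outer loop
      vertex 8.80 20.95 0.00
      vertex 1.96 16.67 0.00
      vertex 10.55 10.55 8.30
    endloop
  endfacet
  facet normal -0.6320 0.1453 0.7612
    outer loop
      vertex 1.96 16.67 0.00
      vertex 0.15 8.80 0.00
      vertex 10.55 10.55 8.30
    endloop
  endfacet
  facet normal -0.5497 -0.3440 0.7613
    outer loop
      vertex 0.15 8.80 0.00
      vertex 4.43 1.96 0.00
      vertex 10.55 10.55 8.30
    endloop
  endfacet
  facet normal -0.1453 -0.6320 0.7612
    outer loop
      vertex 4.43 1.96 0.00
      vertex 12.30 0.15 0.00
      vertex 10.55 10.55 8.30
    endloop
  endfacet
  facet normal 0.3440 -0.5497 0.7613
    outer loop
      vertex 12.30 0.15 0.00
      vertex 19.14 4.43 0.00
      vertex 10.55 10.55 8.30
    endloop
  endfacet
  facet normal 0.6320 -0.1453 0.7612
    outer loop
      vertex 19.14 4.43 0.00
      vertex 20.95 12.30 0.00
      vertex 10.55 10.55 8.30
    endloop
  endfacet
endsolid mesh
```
; perimeter-only toolpath
G21 ; units = mm
G90 ; absolute positioning
G28 ; home
; layer 1
G0 Z1.19
G0 X19.46 Y12.05
G1 X15.80 Y17.91
G1 X9.05 Y19.46
G1 X3.19 Y15.80
G1 X1.64 Y9.05
G1 X5.30 Y3.19
G1 X12.05 Y1.64
G1 X17.91 Y5.30
G1 X19.46 Y12.05
; layer 2
G0 Z2.37
G0 X17.98 Y11.80
G1 X14.92 Y16.69
G1 X9.30 Y17.98
G1 X4.41 Y14.92
G1 X3.12 Y9.30
G1 X6.18 Y4.41
G1 X11.80 Y3.12
G1 X16.69 Y6.18
G1 X17.98 Y11.80
; layer 3
G0 Z3.56
G0 X16.49 Y11.55
G1 X14.05 Y15.46
G1 X9.55 Y16.49
G1 X5.64 Y14.05
G1 X4.61 Y9.55
G1 X7.05 Y5.64
G1 X11.55 Y4.61
G1 X15.46 Y7.05
G1 X16.49 Y11.55
; layer 4
G0 Z4.74
G0 X15.01 Y11.30
G1 X13.17 Y14.23
G1 X9.80 Y15.01
G1 X6.87 Y13.17
G1 X6.09 Y9.80
G1 X7.93 Y6.87
G1 X11.30 Y6.09
G1 X14.23 Y7.93
G1 X15.01 Y11.30
; layer 5
G0 Z5.93
G0 X13.52 Y11.05
G1 X12.30 Y13.00
G1 X10.05 Y13.52
G1 X8.10 Y12.30
G1 X7.58 Y10.05
G1 X8.80 Y8.10
G1 X11.05 Y7.58
G1 X13.00 Y8.80
G1 X13.52 Y11.05
; layer 6
G0 Z7.11
G0 X12.04 Y10.80
G1 X11.42 Y11.78
G1 X10.30 Y12.04
G1 X9.32 Y11.42
G1 X9.06 Y10.30
G1 X9.68 Y9.32
G1 X10.80 Y9.06
G1 X11.78 Y9.68
G1 X12.04 Y10.80
M2 ; end

The solid is a regular 8-sided pyramid, base circumscribed radius ≈ 10.6 mm, apex at z ≈ 8.3 mm. Slicing at Δz = 1.19 mm — 7 equal slices spanning the solid's height, so layer i sits at z = i·h/7 — gives 6 non-empty perimeters. Each is a 8-segment closed polygon; G0 lifts to the layer z and rapids to the start vertex, then G1 traces the edges. The cross-section shrinks linearly with z (the slice at the apex is degenerate and omitted).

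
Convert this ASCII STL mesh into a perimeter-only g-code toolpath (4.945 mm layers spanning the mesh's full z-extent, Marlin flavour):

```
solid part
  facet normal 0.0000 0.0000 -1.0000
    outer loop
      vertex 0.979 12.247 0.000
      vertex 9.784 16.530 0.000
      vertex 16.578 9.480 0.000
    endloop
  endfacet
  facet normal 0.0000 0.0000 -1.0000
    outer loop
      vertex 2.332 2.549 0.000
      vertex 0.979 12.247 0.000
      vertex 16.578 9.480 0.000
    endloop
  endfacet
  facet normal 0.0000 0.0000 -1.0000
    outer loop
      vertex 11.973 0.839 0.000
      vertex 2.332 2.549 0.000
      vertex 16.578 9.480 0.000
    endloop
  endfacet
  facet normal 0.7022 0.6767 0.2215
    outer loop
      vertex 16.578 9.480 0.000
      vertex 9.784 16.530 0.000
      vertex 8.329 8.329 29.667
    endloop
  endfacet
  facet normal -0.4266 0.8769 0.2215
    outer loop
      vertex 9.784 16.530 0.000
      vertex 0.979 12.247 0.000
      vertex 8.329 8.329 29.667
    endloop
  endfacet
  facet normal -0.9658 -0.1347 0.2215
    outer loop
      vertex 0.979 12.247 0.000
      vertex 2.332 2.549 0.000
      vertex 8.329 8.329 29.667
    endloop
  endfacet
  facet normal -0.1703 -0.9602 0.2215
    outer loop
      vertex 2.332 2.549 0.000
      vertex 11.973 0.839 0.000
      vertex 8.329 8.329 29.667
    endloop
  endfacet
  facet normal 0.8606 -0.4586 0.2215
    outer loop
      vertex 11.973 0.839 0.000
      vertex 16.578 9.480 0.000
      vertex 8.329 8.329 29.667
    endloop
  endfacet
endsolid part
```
; perimeter-only toolpath
G21 ; units = mm
G90 ; absolute positioning
G28 ; home
; layer 1
G0 Z4.945
G0 X15.203 Y9.288
G1 X9.541 Y15.163
G1 X2.204 Y11.594
G1 X3.332 Y3.512
G1 X11.366 Y2.087
G1 X15.203 Y9.288
; layer 2
G0 Z9.889
G0 X13.828 Y9.096
G1 X9.299 Y13.796
G1 X3.429 Y10.941
G1 X4.331 Y4.476
G1 X10.758 Y3.336
G1 X13.828 Y9.096
; layer 3
G0 Z14.834
G0 X12.454 Y8.905
G1 X9.056 Y12.430
G1 X4.654 Y10.288
G1 X5.331 Y5.439
G1 X10.151 Y4.584
G1 X12.454 Y8.905
; layer 4
G0 Z19.778
G0 X11.079 Y8.713
G1 X8.814 Y11.063
G1 X5.879 Y9.635
G1 X6.330 Y6.402
G1 X9.544 Y5.832
G1 X11.079 Y8.713
; layer 5
G0 Z24.723
G0 X9.704 Y8.521
G1 X8.572 Y9.696
G1 X7.104 Y8.982
G1 X7.330 Y7.366
G1 X8.936 Y7.081
G1 X9.704 Y8.521
M2 ; end

The solid is a regular 5-sided pyramid, base circumscribed radius ≈ 8.33 mm, apex at z ≈ 29.7 mm. Slicing at Δz = 4.945 mm — 6 equal slices spanning the solid's height, so layer i sits at z = i·h/6 — gives 5 non-empty perimeters. Each is a 5-segment closed polygon; G0 lifts to the layer z and rapids to the start vertex, then G1 traces the edges. The cross-section shrinks linearly with z (the slice at the apex is degenerate and omitted).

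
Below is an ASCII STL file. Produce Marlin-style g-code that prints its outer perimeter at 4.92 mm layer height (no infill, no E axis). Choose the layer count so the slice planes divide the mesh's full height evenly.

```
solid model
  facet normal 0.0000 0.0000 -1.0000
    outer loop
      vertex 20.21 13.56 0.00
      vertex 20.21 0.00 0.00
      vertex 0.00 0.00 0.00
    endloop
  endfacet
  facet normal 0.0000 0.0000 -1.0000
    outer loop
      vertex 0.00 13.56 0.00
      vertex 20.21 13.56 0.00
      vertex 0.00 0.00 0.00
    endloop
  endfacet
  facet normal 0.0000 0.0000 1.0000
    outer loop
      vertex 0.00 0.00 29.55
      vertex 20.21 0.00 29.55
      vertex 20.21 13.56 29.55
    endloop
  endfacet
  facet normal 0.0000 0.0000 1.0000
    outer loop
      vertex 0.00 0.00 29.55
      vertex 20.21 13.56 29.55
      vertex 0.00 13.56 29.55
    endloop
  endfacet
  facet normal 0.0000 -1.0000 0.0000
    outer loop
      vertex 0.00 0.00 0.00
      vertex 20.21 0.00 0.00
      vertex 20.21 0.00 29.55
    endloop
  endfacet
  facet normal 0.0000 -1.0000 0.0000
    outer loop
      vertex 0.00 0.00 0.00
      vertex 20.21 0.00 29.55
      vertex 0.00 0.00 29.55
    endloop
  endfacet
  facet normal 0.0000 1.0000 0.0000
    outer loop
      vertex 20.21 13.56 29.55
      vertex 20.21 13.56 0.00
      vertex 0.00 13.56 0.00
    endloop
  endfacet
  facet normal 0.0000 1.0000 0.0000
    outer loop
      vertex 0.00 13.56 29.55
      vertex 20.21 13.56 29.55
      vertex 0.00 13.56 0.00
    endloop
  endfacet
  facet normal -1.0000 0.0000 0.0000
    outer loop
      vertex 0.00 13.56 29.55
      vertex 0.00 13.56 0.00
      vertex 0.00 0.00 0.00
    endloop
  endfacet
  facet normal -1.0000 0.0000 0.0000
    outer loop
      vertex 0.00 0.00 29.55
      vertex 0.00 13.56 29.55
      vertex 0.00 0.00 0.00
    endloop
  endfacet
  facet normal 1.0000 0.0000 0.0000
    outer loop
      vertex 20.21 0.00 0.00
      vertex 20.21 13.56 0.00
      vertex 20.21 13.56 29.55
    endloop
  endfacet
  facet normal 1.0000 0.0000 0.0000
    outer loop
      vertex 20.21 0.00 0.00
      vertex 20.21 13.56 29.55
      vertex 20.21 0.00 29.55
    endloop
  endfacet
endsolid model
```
; perimeter-only toolpath
G21 ; units = mm
G90 ; absolute positioning
G28 ; home
; layer 1
G0 Z4.92
G0 X0.00 Y0.00
G1 X20.21 Y0.00
G1 X20.21 Y13.56
G1 X0.00 Y13.56
G1 X0.00 Y0.00
; layer 2
G0 Z9.85
G0 X0.00 Y0.00
G1 X20.21 Y0.00
G1 X20.21 Y13.56
G1 X0.00 Y13.56
G1 X0.00 Y0.00
; layer 3
G0 Z14.77
G0 X0.00 Y0.00
G1 X20.21 Y0.00
G1 X20.21 Y13.56
G1 X0.00 Y13.56
G1 X0.00 Y0.00
; layer 4
G0 Z19.70
G0 X0.00 Y0.00
G1 X20.21 Y0.00
G1 X20.21 Y13.56
G1 X0.00 Y13.56
G1 X0.00 Y0.00
; layer 5
G0 Z24.62
G0 X0.00 Y0.00
G1 X20.21 Y0.00
G1 X20.21 Y13.56
G1 X0.00 Y13.56
G1 X0.00 Y0.00
; layer 6
G0 Z29.55
G0 X0.00 Y0.00
G1 X20.21 Y0.00
G1 X20.21 Y13.56
G1 X0.00 Y13.56
G1 X0.00 Y0.00
M2 ; end

The solid is a rectangular box, roughly 20.2 × 13.6 mm footprint and 29.6 mm tall. Slicing at Δz = 4.92 mm — 6 equal slices spanning the solid's height, so layer i sits at z = i·h/6 — gives 6 non-empty perimeters. Each is a 4-segment closed polygon; G0 lifts to the layer z and rapids to the start vertex, then G1 traces the edges.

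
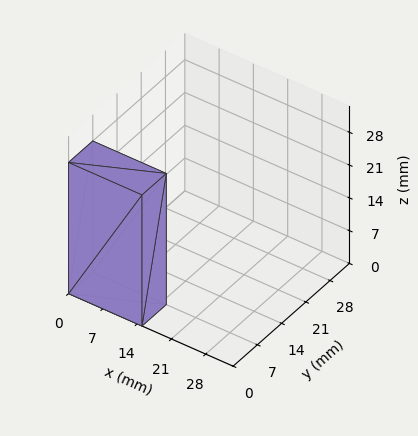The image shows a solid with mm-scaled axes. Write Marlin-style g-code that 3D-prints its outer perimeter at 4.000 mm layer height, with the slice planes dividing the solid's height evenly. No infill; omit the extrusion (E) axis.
Reading the render: the shape is a rectangular box, roughly 15 × 7 mm footprint and 28 mm tall (dimensions read to the nearest mm from the axis ticks). For the g-code, the solid's height is divided into equal slices at the stated Δz and each level perimeter traced with G1 moves after a G0 lift.

; perimeter-only toolpath
G21 ; units = mm
G90 ; absolute positioning
G28 ; home
; layer 1
G0 Z4.000
G0 X0.000 Y0.000
G1 X15.000 Y0.000
G1 X15.000 Y7.000
G1 X0.000 Y7.000
G1 X0.000 Y0.000
; layer 2
G0 Z8.000
G0 X0.000 Y0.000
G1 X15.000 Y0.000
G1 X15.000 Y7.000
G1 X0.000 Y7.000
G1 X0.000 Y0.000
; layer 3
G0 Z12.000
G0 X0.000 Y0.000
G1 X15.000 Y0.000
G1 X15.000 Y7.000
G1 X0.000 Y7.000
G1 X0.000 Y0.000
; layer 4
G0 Z16.000
G0 X0.000 Y0.000
G1 X15.000 Y0.000
G1 X15.000 Y7.000
G1 X0.000 Y7.000
G1 X0.000 Y0.000
; layer 5
G0 Z20.000
G0 X0.000 Y0.000
G1 X15.000 Y0.000
G1 X15.000 Y7.000
G1 X0.000 Y7.000
G1 X0.000 Y0.000
; layer 6
G0 Z24.000
G0 X0.000 Y0.000
G1 X15.000 Y0.000
G1 X15.000 Y7.000
G1 X0.000 Y7.000
G1 X0.000 Y0.000
; layer 7
G0 Z28.000
G0 X0.000 Y0.000
G1 X15.000 Y0.000
G1 X15.000 Y7.000
G1 X0.000 Y7.000
G1 X0.000 Y0.000
M2 ; end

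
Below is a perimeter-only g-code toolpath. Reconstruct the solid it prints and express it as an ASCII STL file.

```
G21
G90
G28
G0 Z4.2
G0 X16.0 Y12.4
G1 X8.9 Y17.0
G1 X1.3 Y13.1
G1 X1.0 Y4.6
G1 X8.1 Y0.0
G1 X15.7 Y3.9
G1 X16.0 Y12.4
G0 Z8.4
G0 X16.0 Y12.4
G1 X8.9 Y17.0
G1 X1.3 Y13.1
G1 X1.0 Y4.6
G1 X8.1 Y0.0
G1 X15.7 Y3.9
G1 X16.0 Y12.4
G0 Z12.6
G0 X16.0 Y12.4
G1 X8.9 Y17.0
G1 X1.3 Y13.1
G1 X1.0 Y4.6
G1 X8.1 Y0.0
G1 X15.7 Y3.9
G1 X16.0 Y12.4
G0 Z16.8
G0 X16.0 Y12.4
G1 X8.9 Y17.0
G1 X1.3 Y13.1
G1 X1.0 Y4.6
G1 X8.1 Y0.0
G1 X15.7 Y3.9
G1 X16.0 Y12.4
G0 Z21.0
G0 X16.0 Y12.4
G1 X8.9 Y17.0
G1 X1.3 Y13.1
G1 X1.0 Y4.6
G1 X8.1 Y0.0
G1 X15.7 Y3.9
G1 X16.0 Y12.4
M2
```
solid part
  facet normal 0.0000 0.0000 -1.0000
    outer loop
      vertex 1.3 13.1 0.0
      vertex 8.9 17.0 0.0
      vertex 16.0 12.4 0.0
    endloop
  endfacet
  facet normal 0.0000 0.0000 -1.0000
    outer loop
      vertex 1.0 4.6 0.0
      vertex 1.3 13.1 0.0
      vertex 16.0 12.4 0.0
    endloop
  endfacet
  facet normal 0.0000 0.0000 -1.0000
    outer loop
      vertex 8.1 0.0 0.0
      vertex 1.0 4.6 0.0
      vertex 16.0 12.4 0.0
    endloop
  endfacet
  facet normal 0.0000 0.0000 -1.0000
    outer loop
      vertex 15.7 3.9 0.0
      vertex 8.1 0.0 0.0
      vertex 16.0 12.4 0.0
    endloop
  endfacet
  facet normal 0.0000 0.0000 1.0000
    outer loop
      vertex 16.0 12.4 21.0
      vertex 8.9 17.0 21.0
      vertex 1.3 13.1 21.0
    endloop
  endfacet
  facet normal 0.0000 0.0000 1.0000
    outer loop
      vertex 16.0 12.4 21.0
      vertex 1.3 13.1 21.0
      vertex 1.0 4.6 21.0
    endloop
  endfacet
  facet normal 0.0000 0.0000 1.0000
    outer loop
      vertex 16.0 12.4 21.0
      vertex 1.0 4.6 21.0
      vertex 8.1 0.0 21.0
    endloop
  endfacet
  facet normal 0.0000 0.0000 1.0000
    outer loop
      vertex 16.0 12.4 21.0
      vertex 8.1 0.0 21.0
      vertex 15.7 3.9 21.0
    endloop
  endfacet
  facet normal 0.5437 0.8393 0.0000
    outer loop
      vertex 16.0 12.4 0.0
      vertex 8.9 17.0 0.0
      vertex 8.9 17.0 21.0
    endloop
  endfacet
  facet normal 0.5437 0.8393 0.0000
    outer loop
      vertex 16.0 12.4 0.0
      vertex 8.9 17.0 21.0
      vertex 16.0 12.4 21.0
    endloop
  endfacet
  facet normal -0.4566 0.8897 0.0000
    outer loop
      vertex 8.9 17.0 0.0
      vertex 1.3 13.1 0.0
      vertex 1.3 13.1 21.0
    endloop
  endfacet
  facet normal -0.4566 0.8897 0.0000
    outer loop
      vertex 8.9 17.0 0.0
      vertex 1.3 13.1 21.0
      vertex 8.9 17.0 21.0
    endloop
  endfacet
  facet normal -0.9994 0.0353 0.0000
    outer loop
      vertex 1.3 13.1 0.0
      vertex 1.0 4.6 0.0
      vertex 1.0 4.6 21.0
    endloop
  endfacet
  facet normal -0.9994 0.0353 0.0000
    outer loop
      vertex 1.3 13.1 0.0
      vertex 1.0 4.6 21.0
      vertex 1.3 13.1 21.0
    endloop
  endfacet
  facet normal -0.5437 -0.8393 0.0000
    outer loop
      vertex 1.0 4.6 0.0
      vertex 8.1 0.0 0.0
      vertex 8.1 0.0 21.0
    endloop
  endfacet
  facet normal -0.5437 -0.8393 0.0000
    outer loop
      vertex 1.0 4.6 0.0
      vertex 8.1 0.0 21.0
      vertex 1.0 4.6 21.0
    endloop
  endfacet
  facet normal 0.4566 -0.8897 0.0000
    outer loop
      vertex 8.1 0.0 0.0
      vertex 15.7 3.9 0.0
      vertex 15.7 3.9 21.0
    endloop
  endfacet
  facet normal 0.4566 -0.8897 0.0000
    outer loop
      vertex 8.1 0.0 0.0
      vertex 15.7 3.9 21.0
      vertex 8.1 0.0 21.0
    endloop
  endfacet
  facet normal 0.9994 -0.0353 0.0000
    outer loop
      vertex 15.7 3.9 0.0
      vertex 16.0 12.4 0.0
      vertex 16.0 12.4 21.0
    endloop
  endfacet
  facet normal 0.9994 -0.0353 0.0000
    outer loop
      vertex 15.7 3.9 0.0
      vertex 16.0 12.4 21.0
      vertex 15.7 3.9 21.0
    endloop
  endfacet
endsolid part

The G0 Z moves step by Δz≈4.2 mm. Every layer's G1 loop is the same polygon, so the solid is a straight extrusion of it from z=0 to z≈21. Closing with flat bottom and top caps and triangulating gives 20 facets — a regular 6-sided prism (a cylinder approximated with 6 flat sides), circumscribed radius ≈ 8.5 mm, height ≈ 21 mm.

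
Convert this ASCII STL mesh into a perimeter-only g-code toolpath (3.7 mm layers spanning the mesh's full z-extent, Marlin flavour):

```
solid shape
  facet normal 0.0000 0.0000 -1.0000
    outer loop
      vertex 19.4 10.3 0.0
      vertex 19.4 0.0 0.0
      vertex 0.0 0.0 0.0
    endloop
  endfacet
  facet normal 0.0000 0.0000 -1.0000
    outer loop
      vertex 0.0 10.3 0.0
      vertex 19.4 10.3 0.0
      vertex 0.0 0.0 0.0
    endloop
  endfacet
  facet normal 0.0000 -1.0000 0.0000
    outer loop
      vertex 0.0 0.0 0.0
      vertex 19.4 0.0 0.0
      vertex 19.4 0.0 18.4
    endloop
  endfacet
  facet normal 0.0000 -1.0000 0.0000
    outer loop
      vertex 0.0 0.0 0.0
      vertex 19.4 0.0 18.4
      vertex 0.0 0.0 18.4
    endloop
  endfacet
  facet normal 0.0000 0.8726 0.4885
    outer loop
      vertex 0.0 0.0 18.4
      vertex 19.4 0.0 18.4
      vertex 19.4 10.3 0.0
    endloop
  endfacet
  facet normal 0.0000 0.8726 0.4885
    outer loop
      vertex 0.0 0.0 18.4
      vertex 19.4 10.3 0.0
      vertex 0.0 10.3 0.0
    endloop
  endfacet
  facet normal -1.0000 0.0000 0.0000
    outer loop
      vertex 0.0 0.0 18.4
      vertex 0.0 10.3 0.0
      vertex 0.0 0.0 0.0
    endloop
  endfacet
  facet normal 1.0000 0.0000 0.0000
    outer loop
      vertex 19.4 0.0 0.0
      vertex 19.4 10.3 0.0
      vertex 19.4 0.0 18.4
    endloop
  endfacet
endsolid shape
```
; perimeter-only toolpath
G21 ; units = mm
G90 ; absolute positioning
G28 ; home
; layer 1
G0 Z3.7
G0 X0.0 Y0.0
G1 X19.4 Y0.0
G1 X19.4 Y8.2
G1 X0.0 Y8.2
G1 X0.0 Y0.0
; layer 2
G0 Z7.4
G0 X0.0 Y0.0
G1 X19.4 Y0.0
G1 X19.4 Y6.2
G1 X0.0 Y6.2
G1 X0.0 Y0.0
; layer 3
G0 Z11.0
G0 X0.0 Y0.0
G1 X19.4 Y0.0
G1 X19.4 Y4.1
G1 X0.0 Y4.1
G1 X0.0 Y0.0
; layer 4
G0 Z14.7
G0 X0.0 Y0.0
G1 X19.4 Y0.0
G1 X19.4 Y2.1
G1 X0.0 Y2.1
G1 X0.0 Y0.0
M2 ; end

The solid is a wedge (ramp): 19.4 × 10.3 mm base, rising to 18.4 mm along the y=0 edge and sloping linearly to z=0 at y=10.3. Slicing at Δz = 3.7 mm — 5 equal slices spanning the solid's height, so layer i sits at z = i·h/5 — gives 4 non-empty perimeters. Each is a 4-segment closed polygon; G0 lifts to the layer z and rapids to the start vertex, then G1 traces the edges. The cross-section shrinks linearly with z (the slice at the apex is degenerate and omitted).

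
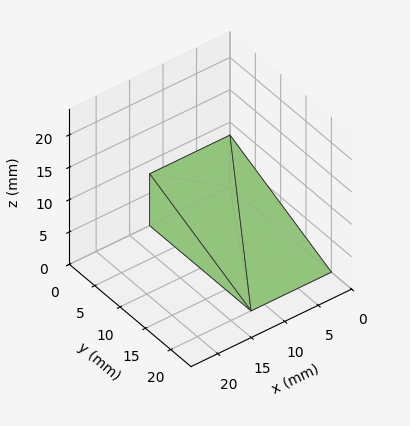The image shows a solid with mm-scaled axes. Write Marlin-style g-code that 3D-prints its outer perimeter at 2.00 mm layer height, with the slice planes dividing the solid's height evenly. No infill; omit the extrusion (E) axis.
Reading the render: the shape is a wedge (ramp): 12 × 20 mm base, rising to 8 mm along the y=0 edge and sloping linearly to z=0 at y=20 (dimensions read to the nearest mm from the axis ticks). For the g-code, the solid's height is divided into equal slices at the stated Δz and each level perimeter traced with G1 moves after a G0 lift.

; perimeter-only toolpath
G21 ; units = mm
G90 ; absolute positioning
G28 ; home
; layer 1
G0 Z2.00
G0 X0.00 Y0.00
G1 X12.00 Y0.00
G1 X12.00 Y15.00
G1 X0.00 Y15.00
G1 X0.00 Y0.00
; layer 2
G0 Z4.00
G0 X0.00 Y0.00
G1 X12.00 Y0.00
G1 X12.00 Y10.00
G1 X0.00 Y10.00
G1 X0.00 Y0.00
; layer 3
G0 Z6.00
G0 X0.00 Y0.00
G1 X12.00 Y0.00
G1 X12.00 Y5.00
G1 X0.00 Y5.00
G1 X0.00 Y0.00
M2 ; end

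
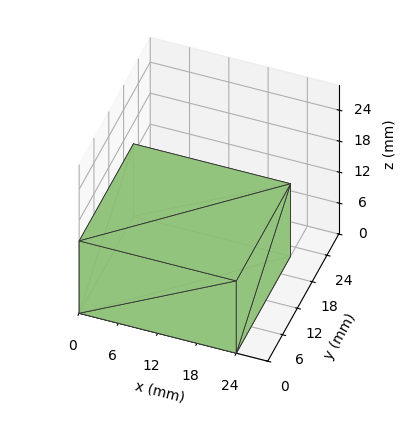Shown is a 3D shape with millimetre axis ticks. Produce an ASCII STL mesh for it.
Reading the render: the shape is a rectangular box, roughly 24 × 22 mm footprint and 14 mm tall (dimensions read to the nearest mm from the axis ticks). For the STL, each face is triangulated and given an outward normal.

solid part
  facet normal 0.0000 0.0000 -1.0000
    outer loop
      vertex 24.00 22.00 0.00
      vertex 24.00 0.00 0.00
      vertex 0.00 0.00 0.00
    endloop
  endfacet
  facet normal 0.0000 0.0000 -1.0000
    outer loop
      vertex 0.00 22.00 0.00
      vertex 24.00 22.00 0.00
      vertex 0.00 0.00 0.00
    endloop
  endfacet
  facet normal 0.0000 0.0000 1.0000
    outer loop
      vertex 0.00 0.00 14.00
      vertex 24.00 0.00 14.00
      vertex 24.00 22.00 14.00
    endloop
  endfacet
  facet normal 0.0000 0.0000 1.0000
    outer loop
      vertex 0.00 0.00 14.00
      vertex 24.00 22.00 14.00
      vertex 0.00 22.00 14.00
    endloop
  endfacet
  facet normal 0.0000 -1.0000 0.0000
    outer loop
      vertex 0.00 0.00 0.00
      vertex 24.00 0.00 0.00
      vertex 24.00 0.00 14.00
    endloop
  endfacet
  facet normal 0.0000 -1.0000 0.0000
    outer loop
      vertex 0.00 0.00 0.00
      vertex 24.00 0.00 14.00
      vertex 0.00 0.00 14.00
    endloop
  endfacet
  facet normal 0.0000 1.0000 0.0000
    outer loop
      vertex 24.00 22.00 14.00
      vertex 24.00 22.00 0.00
      vertex 0.00 22.00 0.00
    endloop
  endfacet
  facet normal 0.0000 1.0000 0.0000
    outer loop
      vertex 0.00 22.00 14.00
      vertex 24.00 22.00 14.00
      vertex 0.00 22.00 0.00
    endloop
  endfacet
  facet normal -1.0000 0.0000 0.0000
    outer loop
      vertex 0.00 22.00 14.00
      vertex 0.00 22.00 0.00
      vertex 0.00 0.00 0.00
    endloop
  endfacet
  facet normal -1.0000 0.0000 0.0000
    outer loop
      vertex 0.00 0.00 14.00
      vertex 0.00 22.00 14.00
      vertex 0.00 0.00 0.00
    endloop
  endfacet
  facet normal 1.0000 0.0000 0.0000
    outer loop
      vertex 24.00 0.00 0.00
      vertex 24.00 22.00 0.00
      vertex 24.00 22.00 14.00
    endloop
  endfacet
  facet normal 1.0000 0.0000 0.0000
    outer loop
      vertex 24.00 0.00 0.00
      vertex 24.00 22.00 14.00
      vertex 24.00 0.00 14.00
    endloop
  endfacet
endsolid part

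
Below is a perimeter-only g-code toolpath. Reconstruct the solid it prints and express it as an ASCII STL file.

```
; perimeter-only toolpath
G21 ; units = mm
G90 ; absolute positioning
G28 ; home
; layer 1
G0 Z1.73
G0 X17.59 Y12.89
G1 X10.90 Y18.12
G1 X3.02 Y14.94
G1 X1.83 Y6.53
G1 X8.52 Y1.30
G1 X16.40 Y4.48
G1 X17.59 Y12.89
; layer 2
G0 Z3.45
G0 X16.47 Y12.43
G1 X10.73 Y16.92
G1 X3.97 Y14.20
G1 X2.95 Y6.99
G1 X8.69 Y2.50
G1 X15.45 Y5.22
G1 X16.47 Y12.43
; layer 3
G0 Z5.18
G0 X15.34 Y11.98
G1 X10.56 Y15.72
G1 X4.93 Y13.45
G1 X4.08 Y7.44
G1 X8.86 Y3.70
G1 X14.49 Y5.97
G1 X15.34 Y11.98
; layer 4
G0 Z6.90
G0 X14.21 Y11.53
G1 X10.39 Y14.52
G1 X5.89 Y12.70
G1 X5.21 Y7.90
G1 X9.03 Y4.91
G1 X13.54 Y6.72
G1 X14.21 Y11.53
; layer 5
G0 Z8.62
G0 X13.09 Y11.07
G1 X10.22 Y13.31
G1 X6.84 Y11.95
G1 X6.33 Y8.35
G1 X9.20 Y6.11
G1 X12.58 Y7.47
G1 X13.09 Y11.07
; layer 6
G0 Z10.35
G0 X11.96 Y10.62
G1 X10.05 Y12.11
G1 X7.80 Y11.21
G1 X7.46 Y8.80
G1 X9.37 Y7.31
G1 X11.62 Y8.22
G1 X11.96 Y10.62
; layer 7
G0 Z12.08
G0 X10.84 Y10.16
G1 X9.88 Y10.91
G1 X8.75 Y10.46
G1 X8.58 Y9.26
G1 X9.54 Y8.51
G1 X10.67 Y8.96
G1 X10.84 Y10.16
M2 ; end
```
solid part
  facet normal 0.0000 0.0000 -1.0000
    outer loop
      vertex 2.06 15.69 0.00
      vertex 11.07 19.32 0.00
      vertex 18.72 13.34 0.00
    endloop
  endfacet
  facet normal 0.0000 0.0000 -1.0000
    outer loop
      vertex 0.70 6.08 0.00
      vertex 2.06 15.69 0.00
      vertex 18.72 13.34 0.00
    endloop
  endfacet
  facet normal 0.0000 0.0000 -1.0000
    outer loop
      vertex 8.35 0.10 0.00
      vertex 0.70 6.08 0.00
      vertex 18.72 13.34 0.00
    endloop
  endfacet
  facet normal 0.0000 0.0000 -1.0000
    outer loop
      vertex 17.36 3.73 0.00
      vertex 8.35 0.10 0.00
      vertex 18.72 13.34 0.00
    endloop
  endfacet
  facet normal 0.5259 0.6728 0.5203
    outer loop
      vertex 18.72 13.34 0.00
      vertex 11.07 19.32 0.00
      vertex 9.71 9.71 13.80
    endloop
  endfacet
  facet normal -0.3192 0.7922 0.5202
    outer loop
      vertex 11.07 19.32 0.00
      vertex 2.06 15.69 0.00
      vertex 9.71 9.71 13.80
    endloop
  endfacet
  facet normal -0.8454 0.1196 0.5205
    outer loop
      vertex 2.06 15.69 0.00
      vertex 0.70 6.08 0.00
      vertex 9.71 9.71 13.80
    endloop
  endfacet
  facet normal -0.5259 -0.6728 0.5203
    outer loop
      vertex 0.70 6.08 0.00
      vertex 8.35 0.10 0.00
      vertex 9.71 9.71 13.80
    endloop
  endfacet
  facet normal 0.3192 -0.7922 0.5202
    outer loop
      vertex 8.35 0.10 0.00
      vertex 17.36 3.73 0.00
      vertex 9.71 9.71 13.80
    endloop
  endfacet
  facet normal 0.8454 -0.1196 0.5205
    outer loop
      vertex 17.36 3.73 0.00
      vertex 18.72 13.34 0.00
      vertex 9.71 9.71 13.80
    endloop
  endfacet
endsolid part

The G0 Z moves step by Δz≈1.73 mm. The G1 loops shrink linearly with z, so the solid tapers from its base footprint up to z≈13.8. Closing with a flat bottom cap and the tapered top and triangulating gives 10 facets — a regular 6-sided pyramid, base circumscribed radius ≈ 9.71 mm, apex at z ≈ 13.8 mm.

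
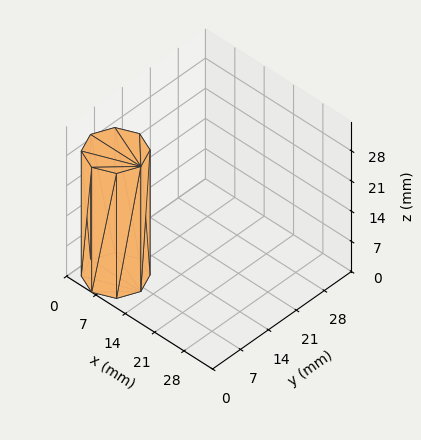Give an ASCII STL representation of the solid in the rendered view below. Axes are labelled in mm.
Reading the render: the shape is a regular 8-sided prism (a cylinder approximated with 8 flat sides), circumscribed radius ≈ 6 mm, height ≈ 29 mm (dimensions read to the nearest mm from the axis ticks). For the STL, each face is triangulated and given an outward normal.

solid part
  facet normal 0.0000 0.0000 -1.0000
    outer loop
      vertex 6.0 12.0 0.0
      vertex 10.2 10.2 0.0
      vertex 12.0 6.0 0.0
    endloop
  endfacet
  facet normal 0.0000 0.0000 -1.0000
    outer loop
      vertex 1.8 10.2 0.0
      vertex 6.0 12.0 0.0
      vertex 12.0 6.0 0.0
    endloop
  endfacet
  facet normal 0.0000 0.0000 -1.0000
    outer loop
      vertex 0.0 6.0 0.0
      vertex 1.8 10.2 0.0
      vertex 12.0 6.0 0.0
    endloop
  endfacet
  facet normal 0.0000 0.0000 -1.0000
    outer loop
      vertex 1.8 1.8 0.0
      vertex 0.0 6.0 0.0
      vertex 12.0 6.0 0.0
    endloop
  endfacet
  facet normal 0.0000 0.0000 -1.0000
    outer loop
      vertex 6.0 0.0 0.0
      vertex 1.8 1.8 0.0
      vertex 12.0 6.0 0.0
    endloop
  endfacet
  facet normal 0.0000 0.0000 -1.0000
    outer loop
      vertex 10.2 1.8 0.0
      vertex 6.0 0.0 0.0
      vertex 12.0 6.0 0.0
    endloop
  endfacet
  facet normal 0.0000 0.0000 1.0000
    outer loop
      vertex 12.0 6.0 29.0
      vertex 10.2 10.2 29.0
      vertex 6.0 12.0 29.0
    endloop
  endfacet
  facet normal 0.0000 0.0000 1.0000
    outer loop
      vertex 12.0 6.0 29.0
      vertex 6.0 12.0 29.0
      vertex 1.8 10.2 29.0
    endloop
  endfacet
  facet normal 0.0000 0.0000 1.0000
    outer loop
      vertex 12.0 6.0 29.0
      vertex 1.8 10.2 29.0
      vertex 0.0 6.0 29.0
    endloop
  endfacet
  facet normal 0.0000 0.0000 1.0000
    outer loop
      vertex 12.0 6.0 29.0
      vertex 0.0 6.0 29.0
      vertex 1.8 1.8 29.0
    endloop
  endfacet
  facet normal 0.0000 0.0000 1.0000
    outer loop
      vertex 12.0 6.0 29.0
      vertex 1.8 1.8 29.0
      vertex 6.0 0.0 29.0
    endloop
  endfacet
  facet normal 0.0000 0.0000 1.0000
    outer loop
      vertex 12.0 6.0 29.0
      vertex 6.0 0.0 29.0
      vertex 10.2 1.8 29.0
    endloop
  endfacet
  facet normal 0.9191 0.3939 0.0000
    outer loop
      vertex 12.0 6.0 0.0
      vertex 10.2 10.2 0.0
      vertex 10.2 10.2 29.0
    endloop
  endfacet
  facet normal 0.9191 0.3939 0.0000
    outer loop
      vertex 12.0 6.0 0.0
      vertex 10.2 10.2 29.0
      vertex 12.0 6.0 29.0
    endloop
  endfacet
  facet normal 0.3939 0.9191 0.0000
    outer loop
      vertex 10.2 10.2 0.0
      vertex 6.0 12.0 0.0
      vertex 6.0 12.0 29.0
    endloop
  endfacet
  facet normal 0.3939 0.9191 0.0000
    outer loop
      vertex 10.2 10.2 0.0
      vertex 6.0 12.0 29.0
      vertex 10.2 10.2 29.0
    endloop
  endfacet
  facet normal -0.3939 0.9191 0.0000
    outer loop
      vertex 6.0 12.0 0.0
      vertex 1.8 10.2 0.0
      vertex 1.8 10.2 29.0
    endloop
  endfacet
  facet normal -0.3939 0.9191 0.0000
    outer loop
      vertex 6.0 12.0 0.0
      vertex 1.8 10.2 29.0
      vertex 6.0 12.0 29.0
    endloop
  endfacet
  facet normal -0.9191 0.3939 0.0000
    outer loop
      vertex 1.8 10.2 0.0
      vertex 0.0 6.0 0.0
      vertex 0.0 6.0 29.0
    endloop
  endfacet
  facet normal -0.9191 0.3939 0.0000
    outer loop
      vertex 1.8 10.2 0.0
      vertex 0.0 6.0 29.0
      vertex 1.8 10.2 29.0
    endloop
  endfacet
  facet normal -0.9191 -0.3939 0.0000
    outer loop
      vertex 0.0 6.0 0.0
      vertex 1.8 1.8 0.0
      vertex 1.8 1.8 29.0
    endloop
  endfacet
  facet normal -0.9191 -0.3939 0.0000
    outer loop
      vertex 0.0 6.0 0.0
      vertex 1.8 1.8 29.0
      vertex 0.0 6.0 29.0
    endloop
  endfacet
  facet normal -0.3939 -0.9191 0.0000
    outer loop
      vertex 1.8 1.8 0.0
      vertex 6.0 0.0 0.0
      vertex 6.0 0.0 29.0
    endloop
  endfacet
  facet normal -0.3939 -0.9191 0.0000
    outer loop
      vertex 1.8 1.8 0.0
      vertex 6.0 0.0 29.0
      vertex 1.8 1.8 29.0
    endloop
  endfacet
  facet normal 0.3939 -0.9191 0.0000
    outer loop
      vertex 6.0 0.0 0.0
      vertex 10.2 1.8 0.0
      vertex 10.2 1.8 29.0
    endloop
  endfacet
  facet normal 0.3939 -0.9191 0.0000
    outer loop
      vertex 6.0 0.0 0.0
      vertex 10.2 1.8 29.0
      vertex 6.0 0.0 29.0
    endloop
  endfacet
  facet normal 0.9191 -0.3939 0.0000
    outer loop
      vertex 10.2 1.8 0.0
      vertex 12.0 6.0 0.0
      vertex 12.0 6.0 29.0
    endloop
  endfacet
  facet normal 0.9191 -0.3939 0.0000
    outer loop
      vertex 10.2 1.8 0.0
      vertex 12.0 6.0 29.0
      vertex 10.2 1.8 29.0
    endloop
  endfacet
endsolid part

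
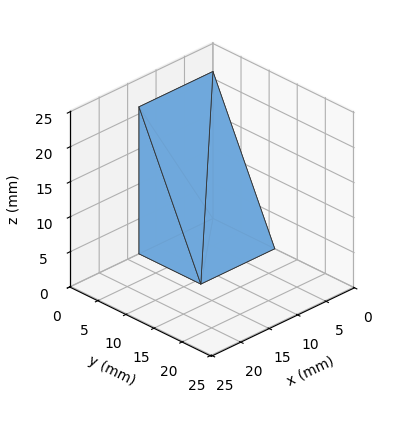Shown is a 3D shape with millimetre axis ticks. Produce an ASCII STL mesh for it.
Reading the render: the shape is a wedge (ramp): 13 × 11 mm base, rising to 21 mm along the y=0 edge and sloping linearly to z=0 at y=11 (dimensions read to the nearest mm from the axis ticks). For the STL, each face is triangulated and given an outward normal.

solid part
  facet normal 0.0000 0.0000 -1.0000
    outer loop
      vertex 13.0 11.0 0.0
      vertex 13.0 0.0 0.0
      vertex 0.0 0.0 0.0
    endloop
  endfacet
  facet normal 0.0000 0.0000 -1.0000
    outer loop
      vertex 0.0 11.0 0.0
      vertex 13.0 11.0 0.0
      vertex 0.0 0.0 0.0
    endloop
  endfacet
  facet normal 0.0000 -1.0000 0.0000
    outer loop
      vertex 0.0 0.0 0.0
      vertex 13.0 0.0 0.0
      vertex 13.0 0.0 21.0
    endloop
  endfacet
  facet normal 0.0000 -1.0000 0.0000
    outer loop
      vertex 0.0 0.0 0.0
      vertex 13.0 0.0 21.0
      vertex 0.0 0.0 21.0
    endloop
  endfacet
  facet normal 0.0000 0.8858 0.4640
    outer loop
      vertex 0.0 0.0 21.0
      vertex 13.0 0.0 21.0
      vertex 13.0 11.0 0.0
    endloop
  endfacet
  facet normal 0.0000 0.8858 0.4640
    outer loop
      vertex 0.0 0.0 21.0
      vertex 13.0 11.0 0.0
      vertex 0.0 11.0 0.0
    endloop
  endfacet
  facet normal -1.0000 0.0000 0.0000
    outer loop
      vertex 0.0 0.0 21.0
      vertex 0.0 11.0 0.0
      vertex 0.0 0.0 0.0
    endloop
  endfacet
  facet normal 1.0000 0.0000 0.0000
    outer loop
      vertex 13.0 0.0 0.0
      vertex 13.0 11.0 0.0
      vertex 13.0 0.0 21.0
    endloop
  endfacet
endsolid part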